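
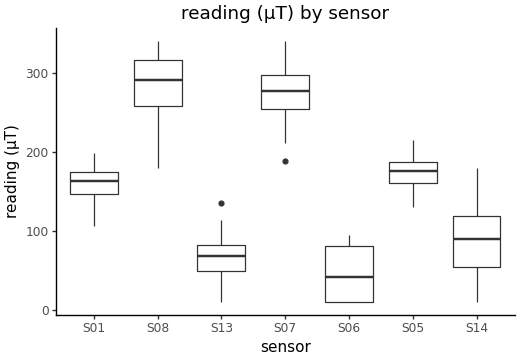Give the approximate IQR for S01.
Q3 ≈ 175, Q1 ≈ 150; IQR ≈ 25.

≈ 25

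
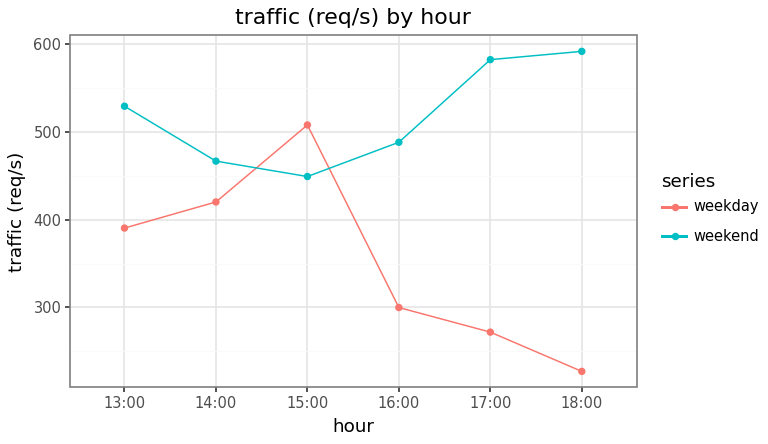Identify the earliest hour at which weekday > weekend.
15:00

14:00: weekday ≈ 400 vs weekend ≈ 450 (not yet); 15:00: weekday ≈ 500 vs weekend ≈ 450 (first crossover).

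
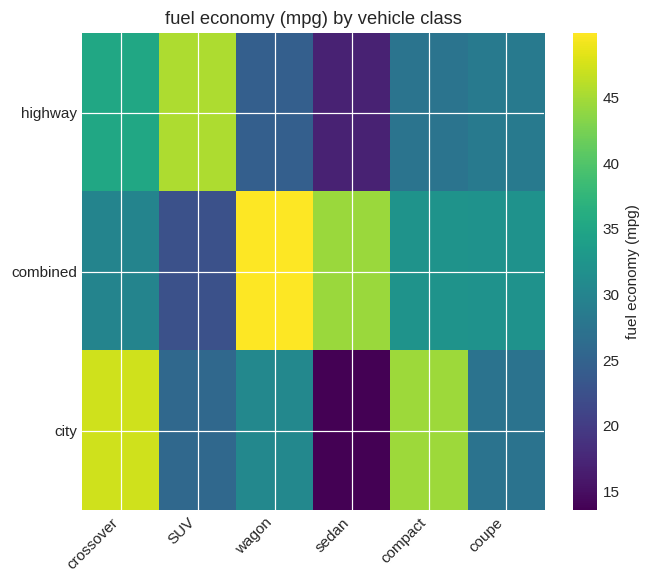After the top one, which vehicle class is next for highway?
crossover

Top 3 for highway: SUV ≈ 45, crossover ≈ 35, coupe ≈ 30.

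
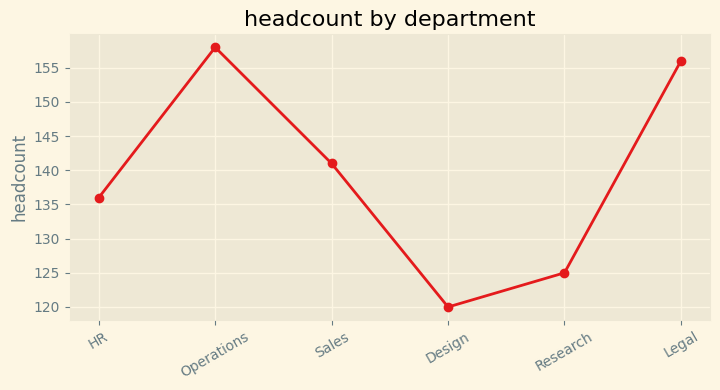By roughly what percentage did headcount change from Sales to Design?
≈ -14.3%

Sales ≈ 140, Design ≈ 120; (120 − 140) / 140 ≈ -14.3%.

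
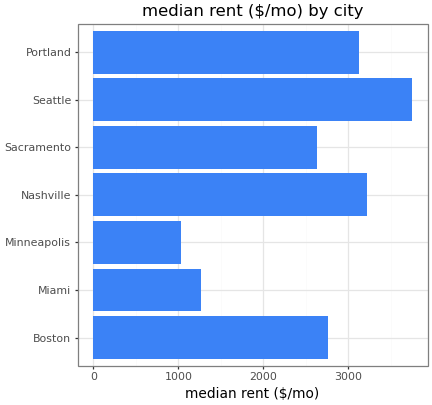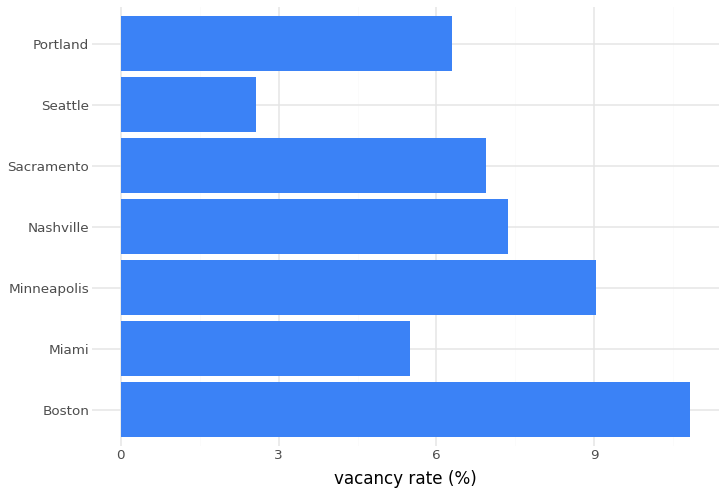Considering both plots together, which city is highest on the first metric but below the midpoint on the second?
Chart 2 median vacancy rate (%) ≈ 7; below-median cities: Miami, Seattle, Portland. Among those, Seattle has the highest median rent ($/mo) (≈ 3500).

Seattle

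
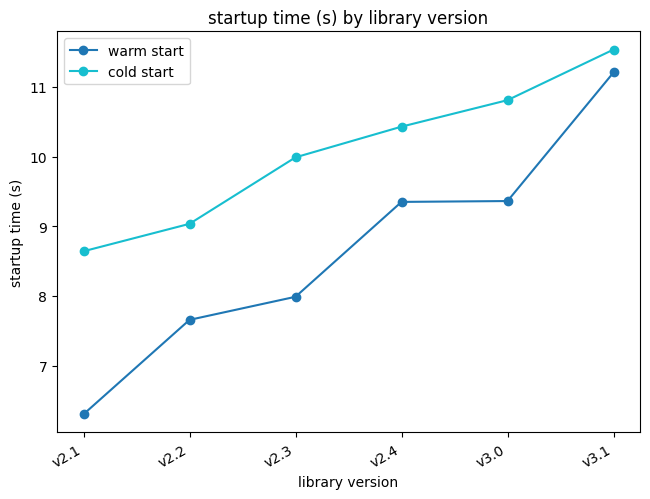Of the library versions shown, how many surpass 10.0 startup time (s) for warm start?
Above 10.0: v3.1.

1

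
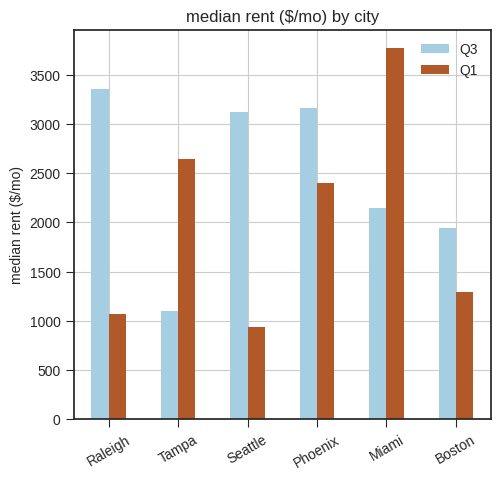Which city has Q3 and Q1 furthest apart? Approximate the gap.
Raleigh, ≈ 2500 $/mo

Raleigh: Q3 ≈ 3500, Q1 ≈ 1000 → gap ≈ 2500. Next-largest (Seattle) is only ≈ 2000.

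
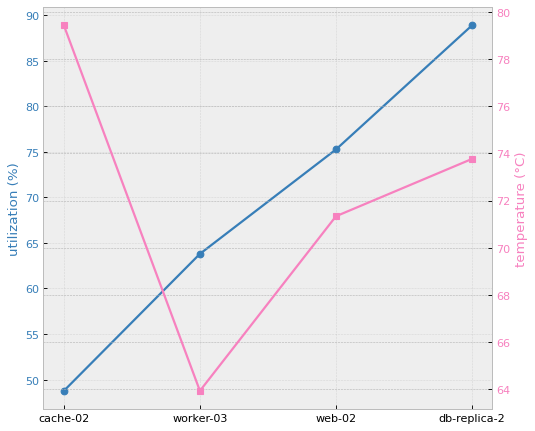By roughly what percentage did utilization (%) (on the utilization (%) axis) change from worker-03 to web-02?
worker-03 ≈ 65, web-02 ≈ 75; (75 − 65) / 65 ≈ +15.4%.

≈ +15.4%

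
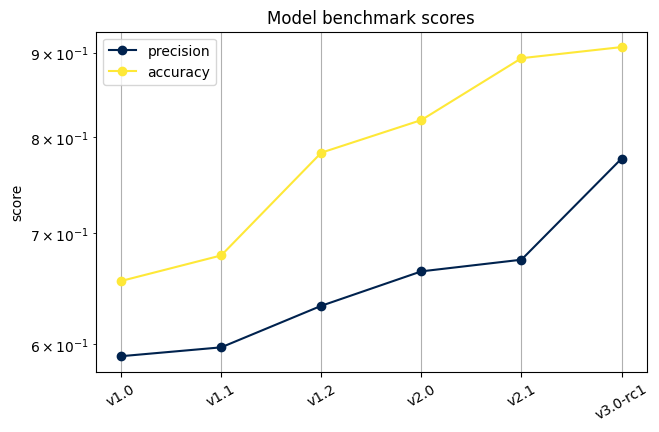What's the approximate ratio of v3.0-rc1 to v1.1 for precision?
≈ 1.33×

v3.0-rc1 ≈ 0.80, v1.1 ≈ 0.60; 0.80/0.60 ≈ 1.33.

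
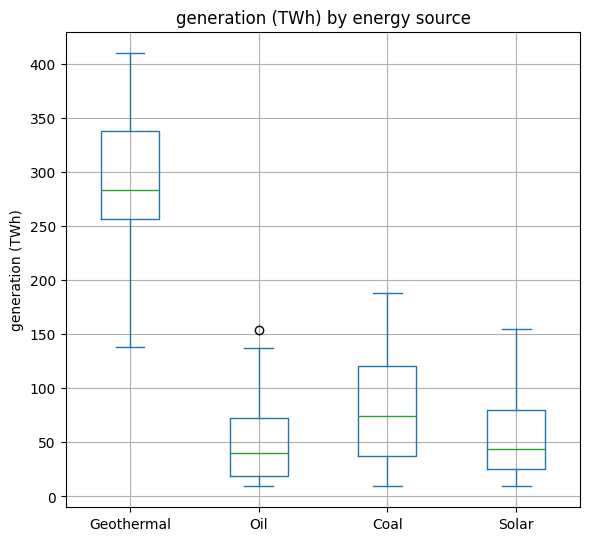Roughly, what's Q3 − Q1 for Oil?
≈ 60

Q3 ≈ 80, Q1 ≈ 20; IQR ≈ 60.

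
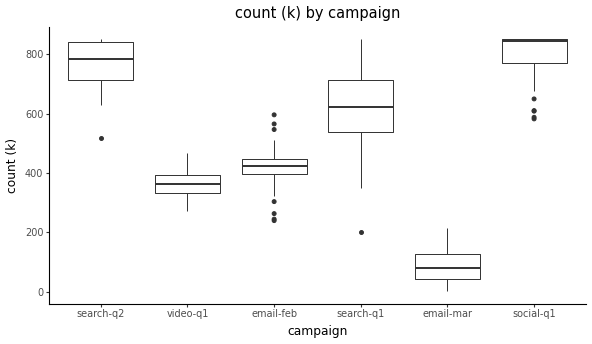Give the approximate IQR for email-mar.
Q3 ≈ 100, Q1 ≈ 0; IQR ≈ 100.

≈ 100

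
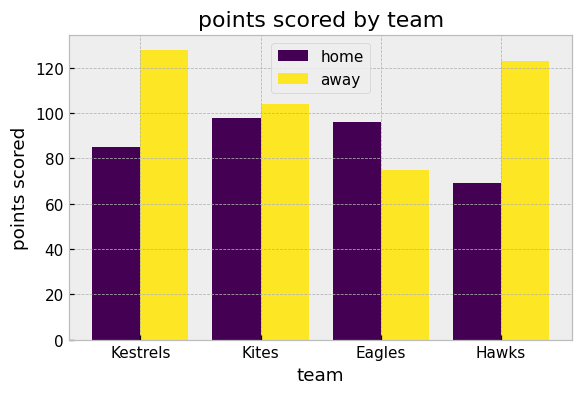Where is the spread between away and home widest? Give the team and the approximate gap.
Hawks, ≈ 60

Hawks: away ≈ 120, home ≈ 60 → gap ≈ 60. Next-largest (Kestrels) is only ≈ 40.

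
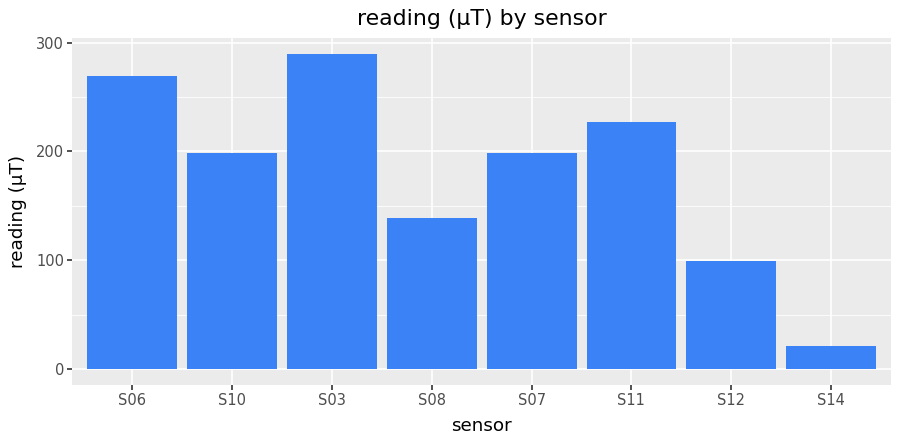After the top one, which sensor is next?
S06

Top 3: S03 ≈ 300, S06 ≈ 275, S11 ≈ 225.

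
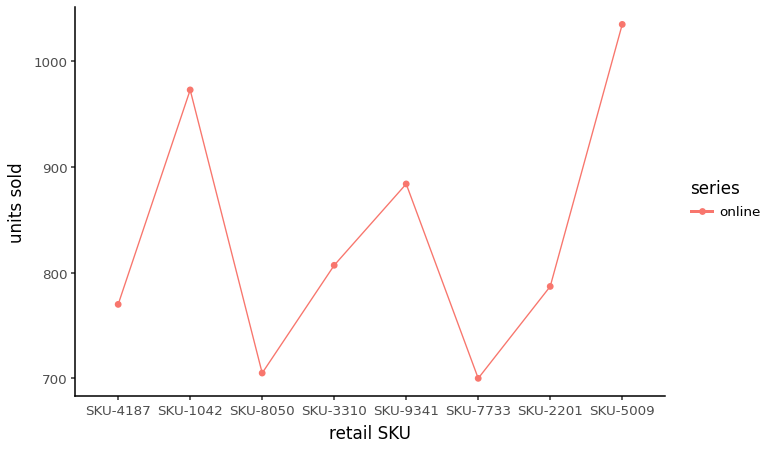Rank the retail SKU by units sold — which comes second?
SKU-1042

Top 3: SKU-5009 ≈ 1050, SKU-1042 ≈ 950, SKU-9341 ≈ 900.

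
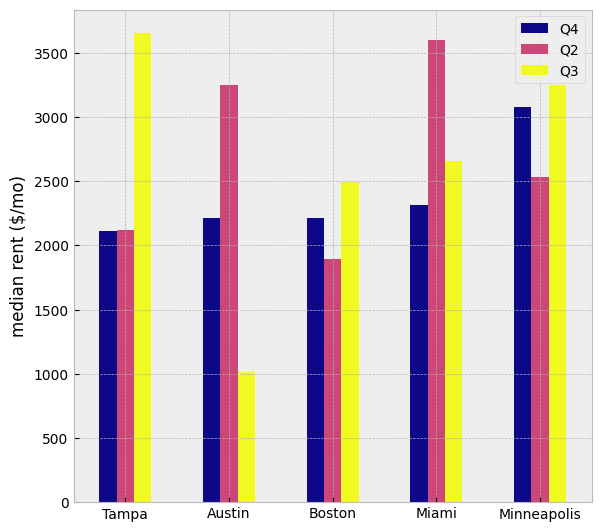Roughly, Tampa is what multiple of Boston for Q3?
Tampa ≈ 3500, Boston ≈ 2500; 3500/2500 ≈ 1.4.

≈ 1.4×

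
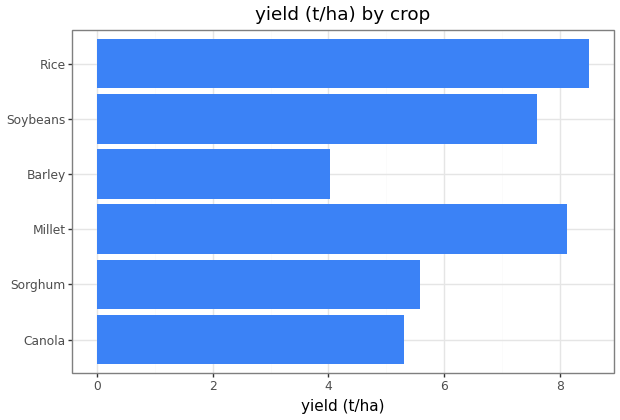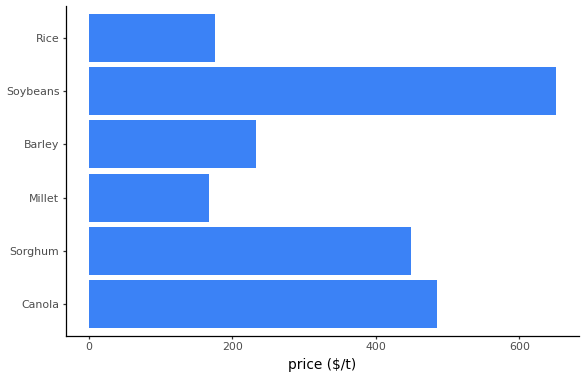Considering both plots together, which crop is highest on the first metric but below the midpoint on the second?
Chart 2 median price ($/t) ≈ 300; below-median crops: Millet, Barley, Rice. Among those, Rice has the highest yield (t/ha) (≈ 9).

Rice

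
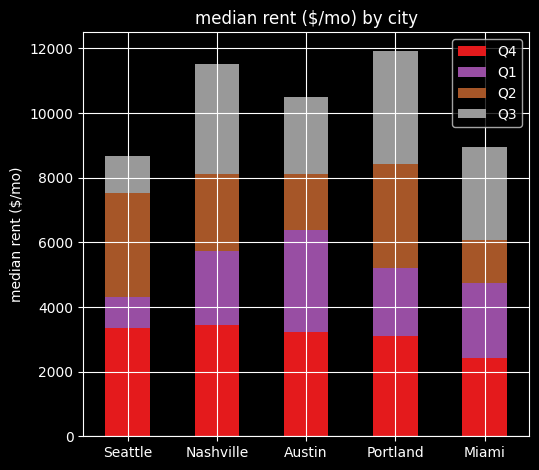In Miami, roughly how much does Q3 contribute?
Q3 top ≈ 9000, bottom ≈ 6000; segment ≈ 3000.

≈ 3000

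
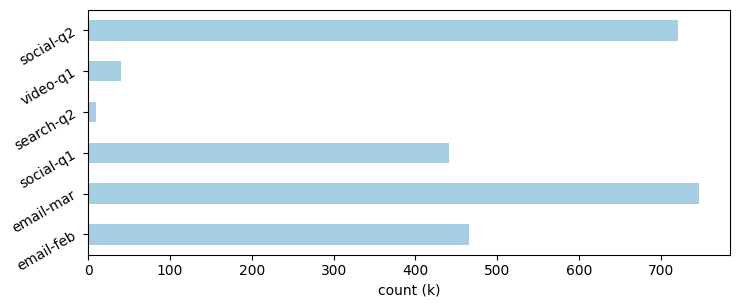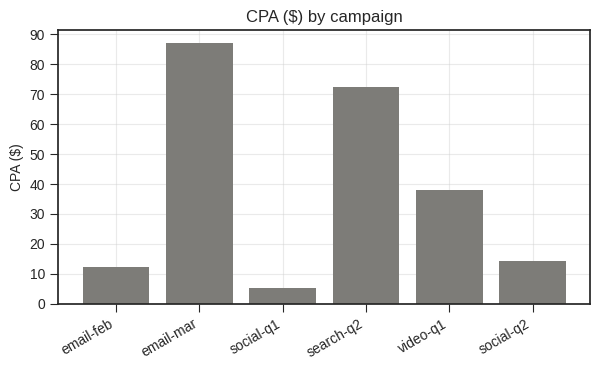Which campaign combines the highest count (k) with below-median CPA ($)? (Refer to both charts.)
social-q2

Chart 2 median CPA ($) ≈ 30; below-median campaigns: email-feb, social-q1, social-q2. Among those, social-q2 has the highest count (k) (≈ 700).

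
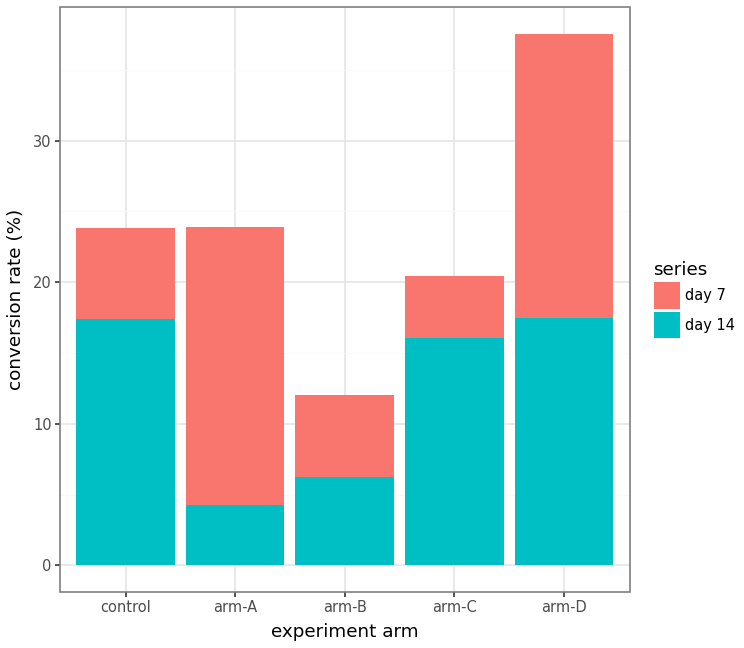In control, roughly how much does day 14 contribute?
≈ 15

day 14 top ≈ 15, bottom ≈ 0; segment ≈ 15.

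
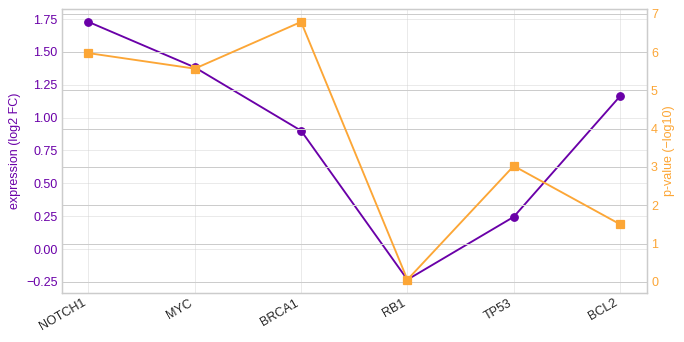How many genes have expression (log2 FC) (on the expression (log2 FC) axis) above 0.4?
4

Above 0.4: NOTCH1, MYC, BRCA1, BCL2.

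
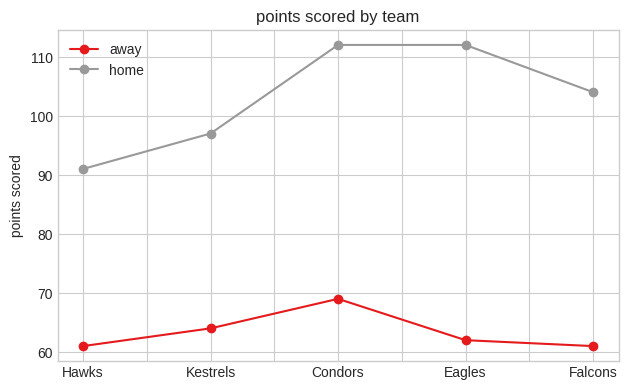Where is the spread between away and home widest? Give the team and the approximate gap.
Eagles, ≈ 50

Eagles: away ≈ 60, home ≈ 110 → gap ≈ 50. Next-largest (Falcons) is only ≈ 45.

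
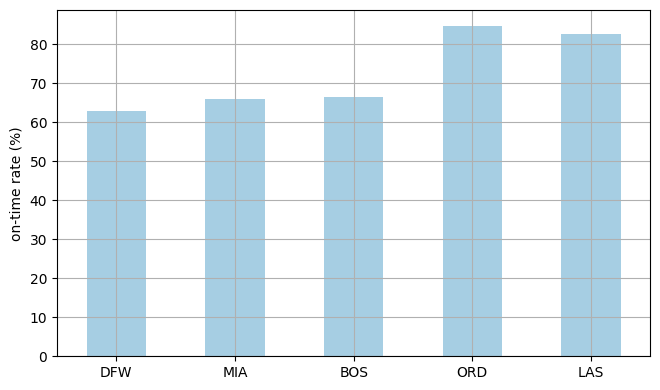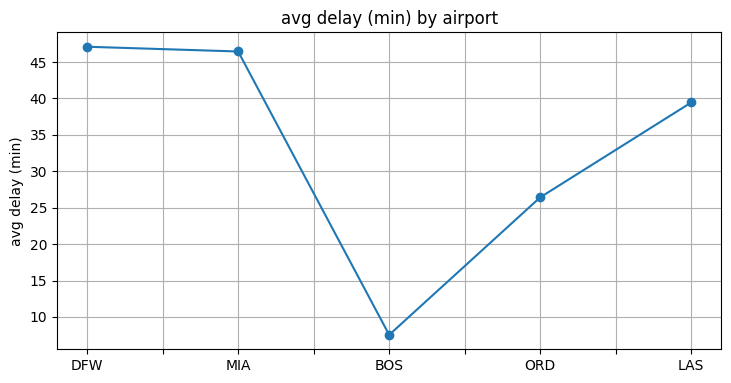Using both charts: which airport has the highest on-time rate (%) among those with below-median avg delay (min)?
ORD

Chart 2 median avg delay (min) ≈ 40; below-median airports: BOS, ORD. Among those, ORD has the highest on-time rate (%) (≈ 80).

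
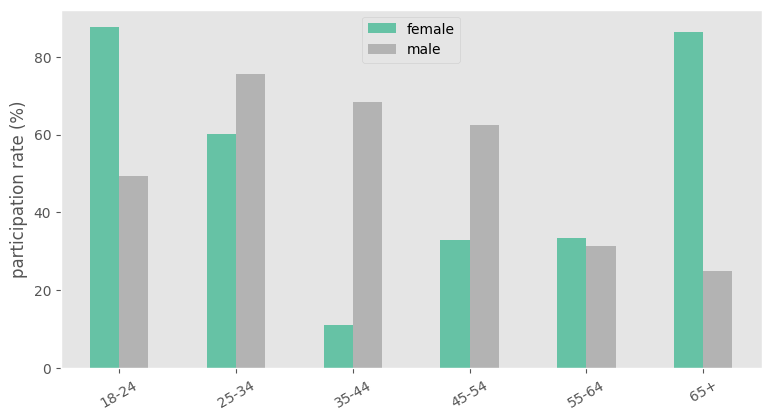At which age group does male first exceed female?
18-24: male ≈ 50 vs female ≈ 90 (not yet); 25-34: male ≈ 80 vs female ≈ 60 (first crossover).

25-34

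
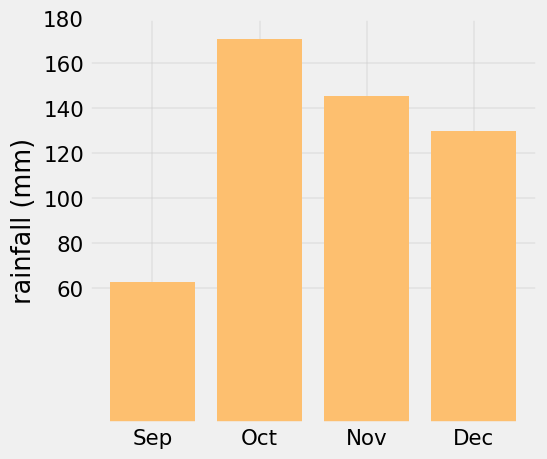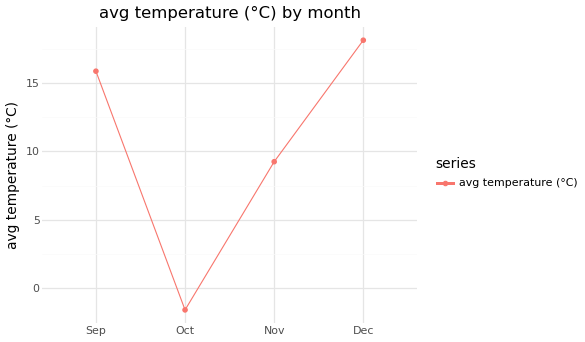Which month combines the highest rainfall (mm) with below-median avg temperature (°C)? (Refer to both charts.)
Chart 2 median avg temperature (°C) ≈ 12; below-median months: Oct, Nov. Among those, Oct has the highest rainfall (mm) (≈ 180).

Oct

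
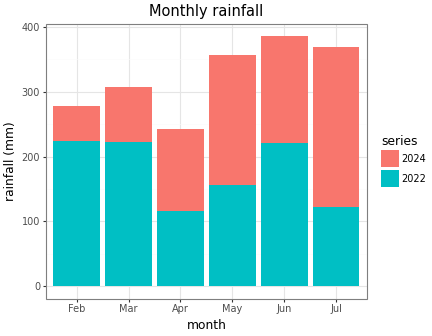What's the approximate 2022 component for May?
≈ 150

2022 top ≈ 150, bottom ≈ 0; segment ≈ 150.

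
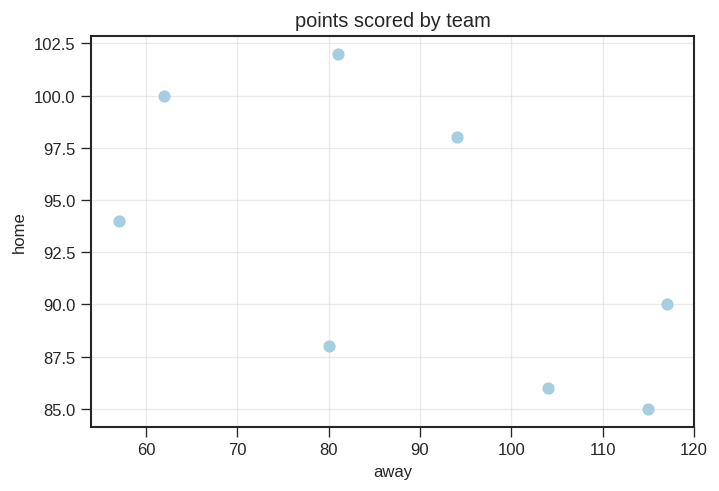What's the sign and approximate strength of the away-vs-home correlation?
Points are negatively correlated; moderate (|r| ≈ 0.6).

negative, moderate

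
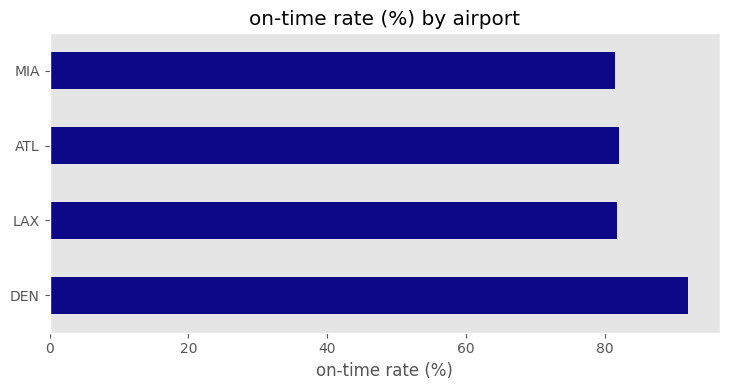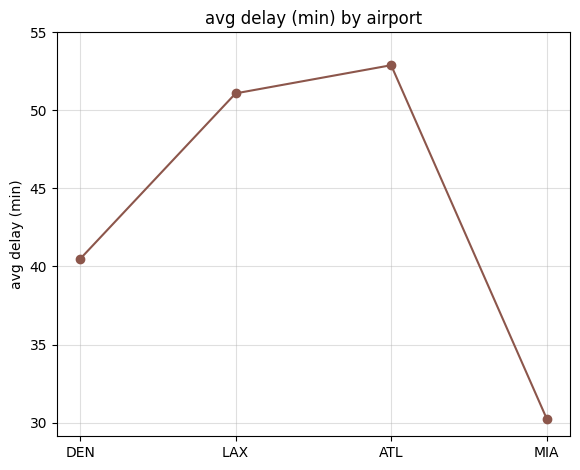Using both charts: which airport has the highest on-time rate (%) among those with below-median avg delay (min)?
DEN

Chart 2 median avg delay (min) ≈ 45; below-median airports: DEN, MIA. Among those, DEN has the highest on-time rate (%) (≈ 90).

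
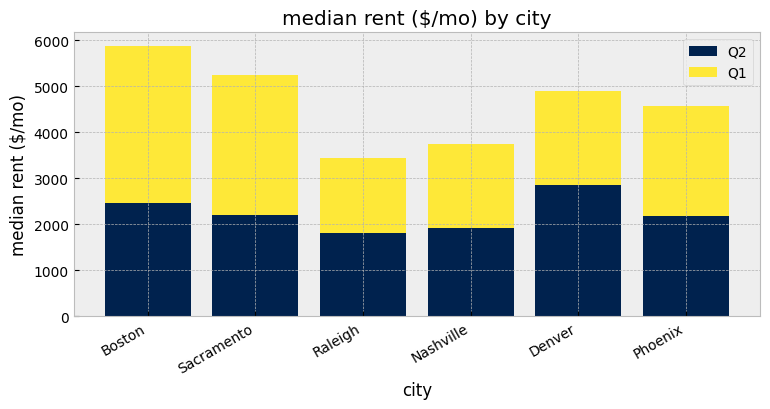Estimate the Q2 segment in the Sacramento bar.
≈ 2000

Q2 top ≈ 2000, bottom ≈ 0; segment ≈ 2000.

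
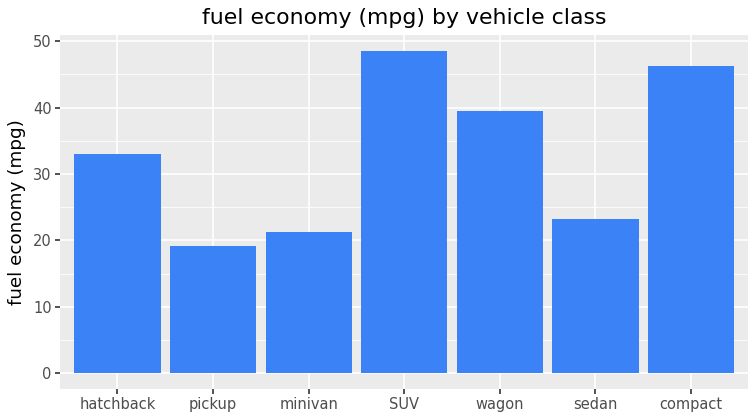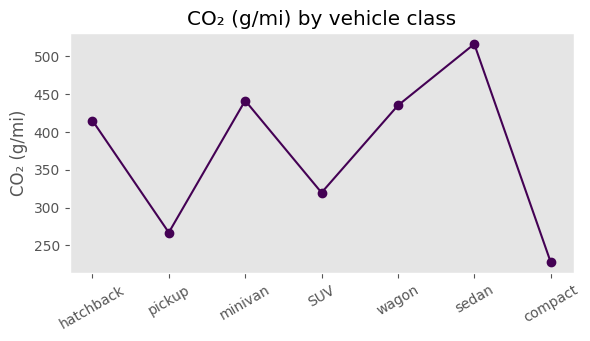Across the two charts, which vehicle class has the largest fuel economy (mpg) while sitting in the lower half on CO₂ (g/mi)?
SUV

Chart 2 median CO₂ (g/mi) ≈ 400; below-median vehicle classes: pickup, SUV, compact. Among those, SUV has the highest fuel economy (mpg) (≈ 50).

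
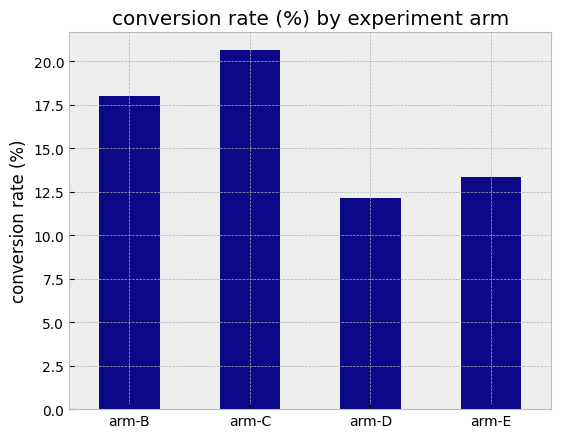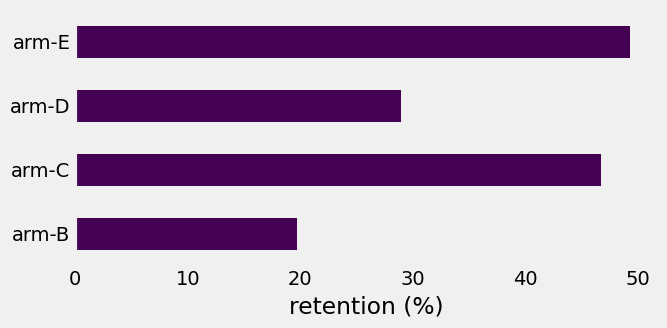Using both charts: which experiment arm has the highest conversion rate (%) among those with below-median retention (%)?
arm-B

Chart 2 median retention (%) ≈ 40; below-median experiment arms: arm-B, arm-D. Among those, arm-B has the highest conversion rate (%) (≈ 18).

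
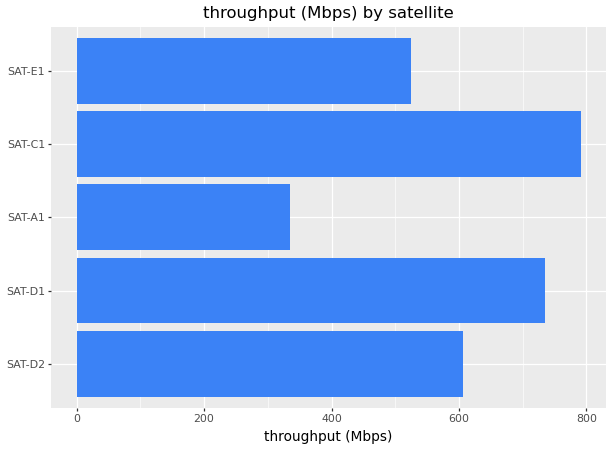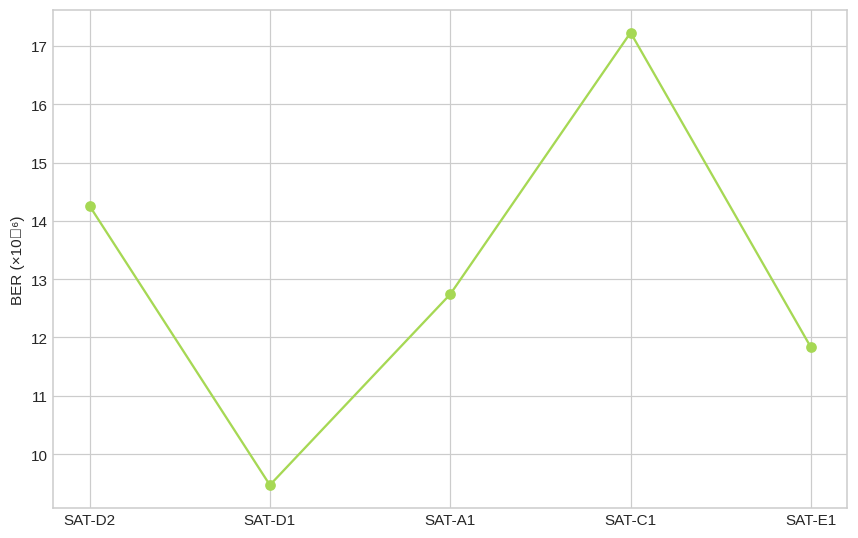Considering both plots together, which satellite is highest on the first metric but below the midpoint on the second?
SAT-D1

Chart 2 median BER (×10⁻⁶) ≈ 12; below-median satellites: SAT-D1, SAT-E1. Among those, SAT-D1 has the highest throughput (Mbps) (≈ 700).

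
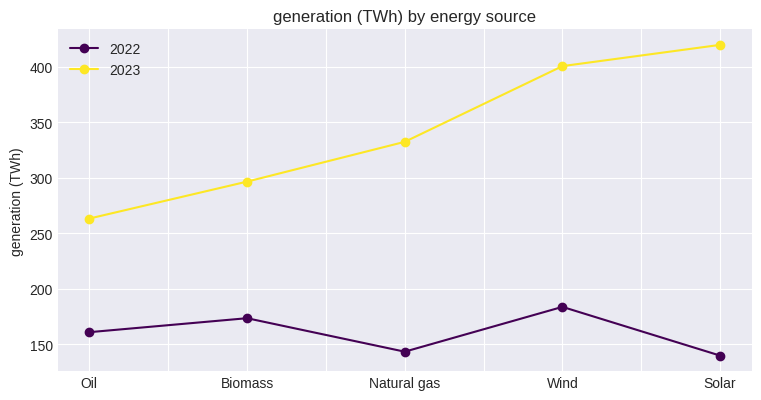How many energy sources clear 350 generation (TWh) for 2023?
Above 350: Wind, Solar.

2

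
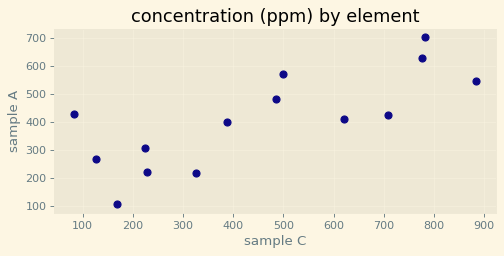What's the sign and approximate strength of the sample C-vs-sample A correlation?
Points are positively correlated; strong (|r| ≈ 0.8).

positive, strong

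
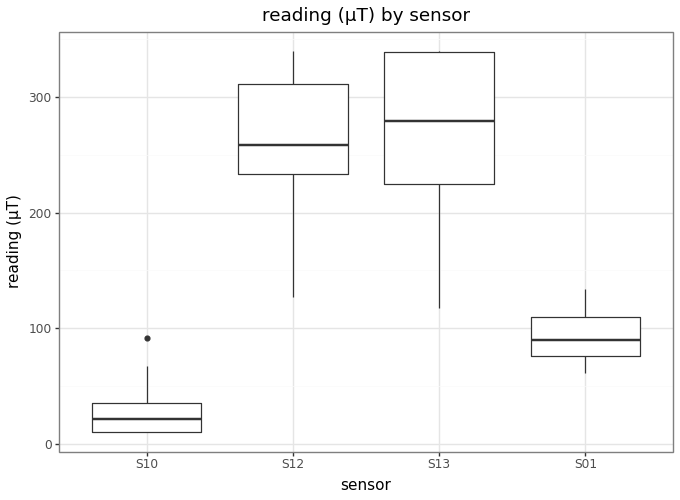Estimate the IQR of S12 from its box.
≈ 75

Q3 ≈ 300, Q1 ≈ 225; IQR ≈ 75.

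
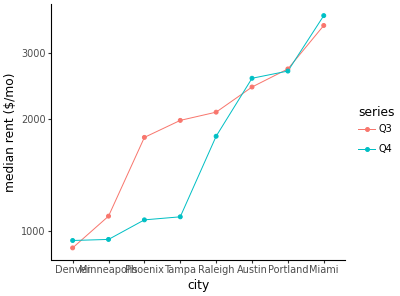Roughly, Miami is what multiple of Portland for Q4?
Miami ≈ 4000, Portland ≈ 2500; 4000/2500 ≈ 1.6.

≈ 1.6×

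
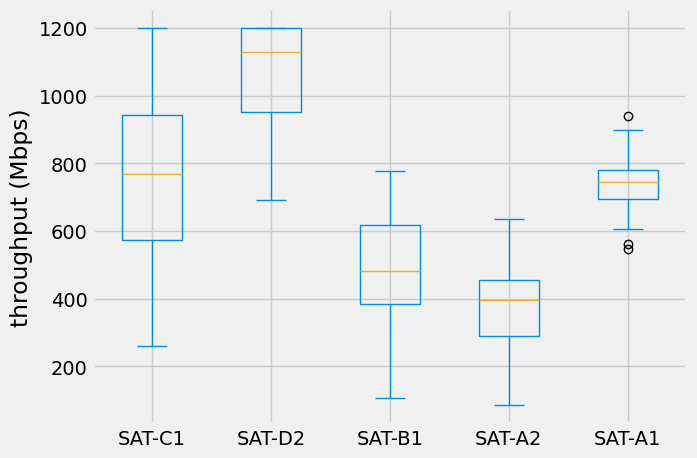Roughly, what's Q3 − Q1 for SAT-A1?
≈ 100

Q3 ≈ 800, Q1 ≈ 700; IQR ≈ 100.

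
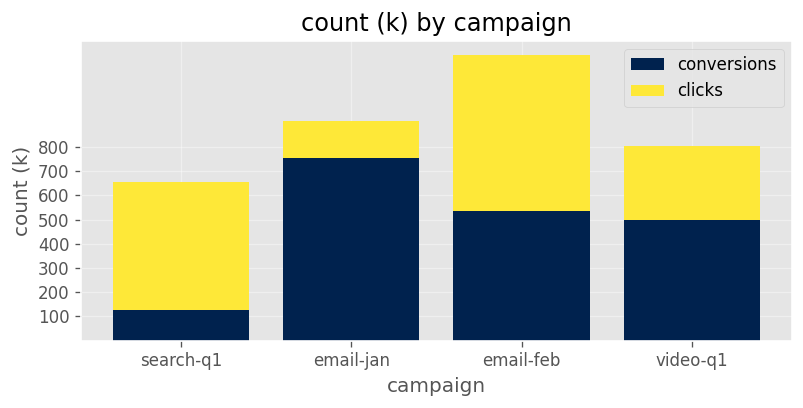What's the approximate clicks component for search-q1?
clicks top ≈ 700, bottom ≈ 100; segment ≈ 600.

≈ 600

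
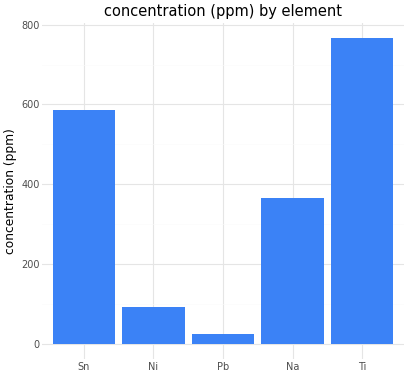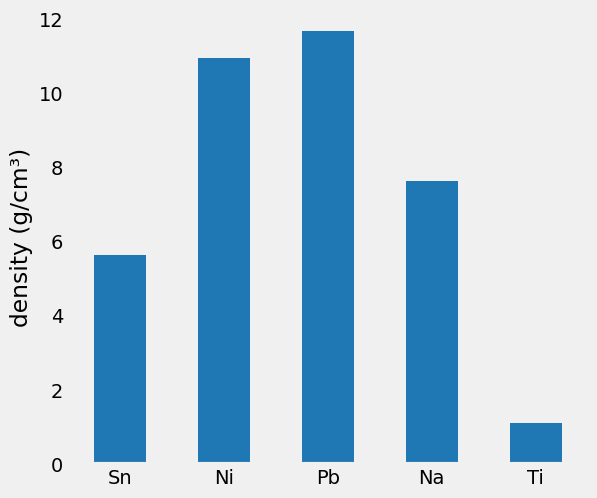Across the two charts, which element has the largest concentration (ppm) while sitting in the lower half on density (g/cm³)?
Ti

Chart 2 median density (g/cm³) ≈ 8; below-median elements: Sn, Ti. Among those, Ti has the highest concentration (ppm) (≈ 800).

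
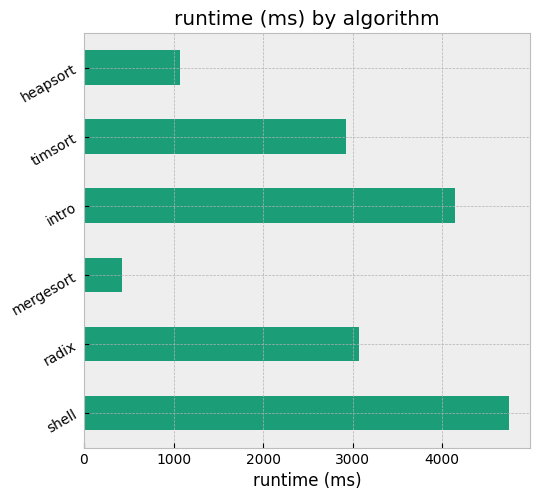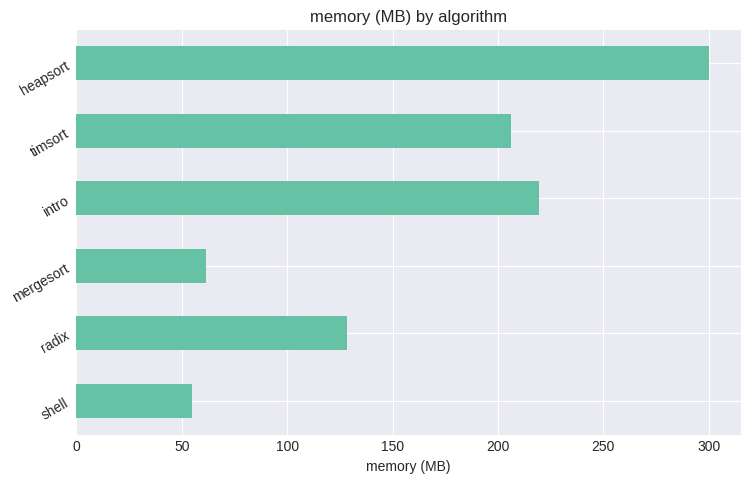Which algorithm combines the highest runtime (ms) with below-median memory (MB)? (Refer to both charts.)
shell

Chart 2 median memory (MB) ≈ 150; below-median algorithms: shell, radix, mergesort. Among those, shell has the highest runtime (ms) (≈ 4500).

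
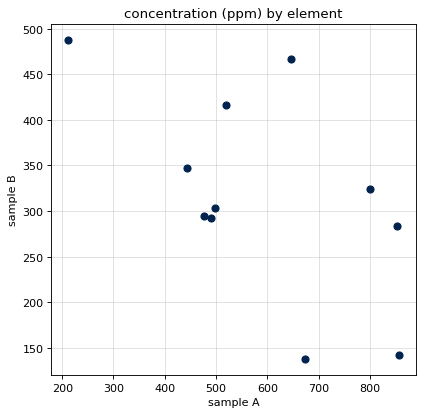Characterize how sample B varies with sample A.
negative, moderate

Points are negatively correlated; moderate (|r| ≈ 0.6).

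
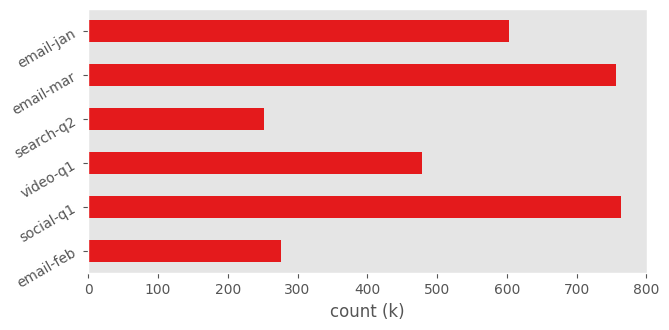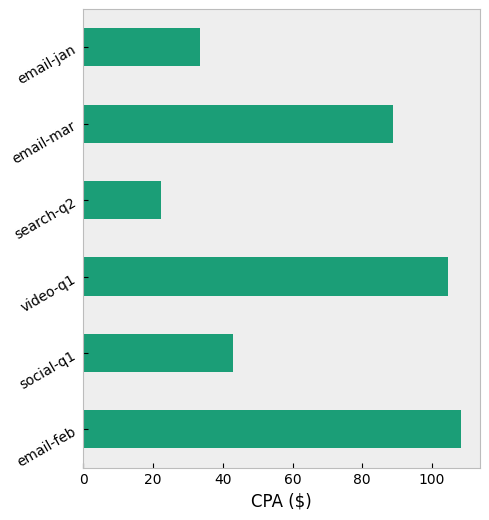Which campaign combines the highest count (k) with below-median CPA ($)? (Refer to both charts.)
Chart 2 median CPA ($) ≈ 70; below-median campaigns: social-q1, search-q2, email-jan. Among those, social-q1 has the highest count (k) (≈ 800).

social-q1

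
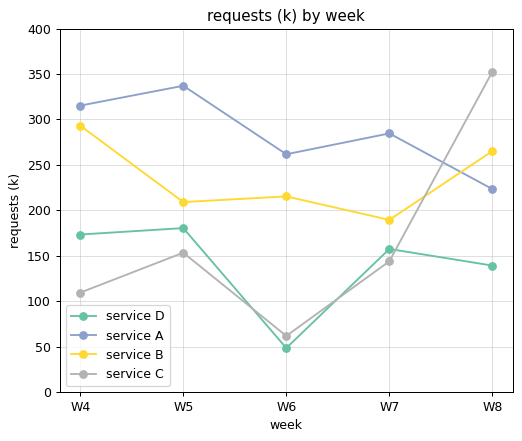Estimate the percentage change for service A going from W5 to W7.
W5 ≈ 350, W7 ≈ 300; (300 − 350) / 350 ≈ -14.3%.

≈ -14.3%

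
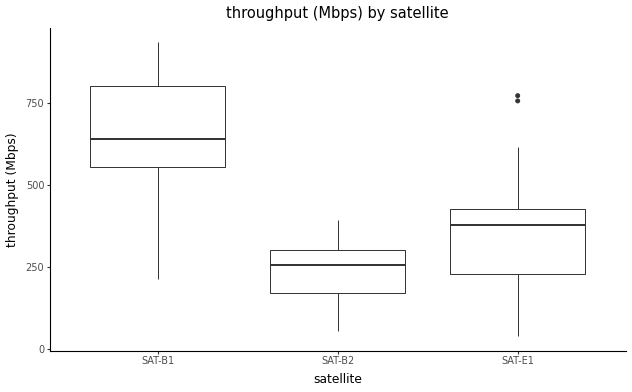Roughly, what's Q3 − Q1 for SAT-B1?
≈ 250

Q3 ≈ 800, Q1 ≈ 550; IQR ≈ 250.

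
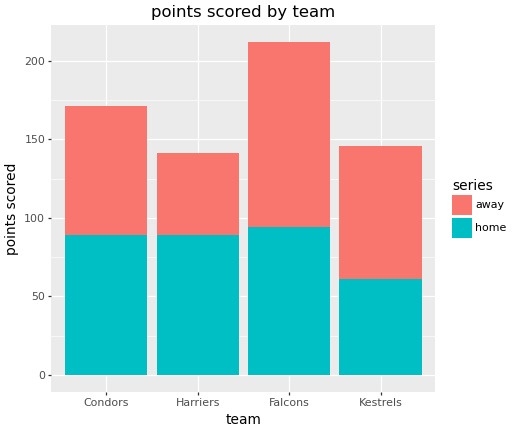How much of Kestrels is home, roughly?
≈ 60

home top ≈ 60, bottom ≈ 0; segment ≈ 60.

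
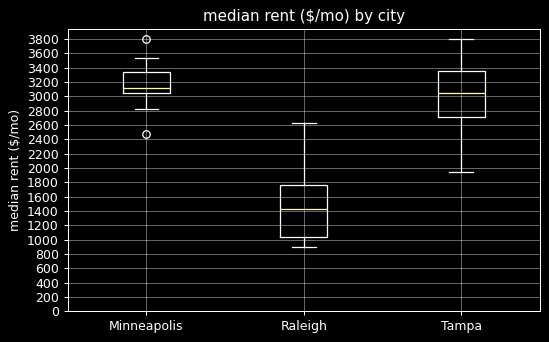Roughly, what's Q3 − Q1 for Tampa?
≈ 600

Q3 ≈ 3400, Q1 ≈ 2800; IQR ≈ 600.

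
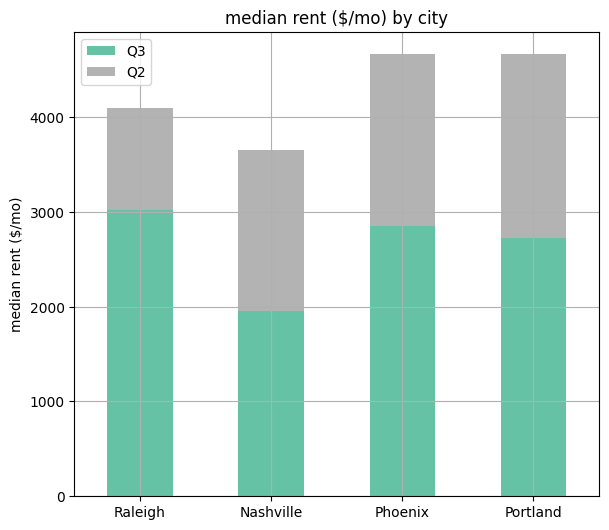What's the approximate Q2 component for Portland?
≈ 2000

Q2 top ≈ 4500, bottom ≈ 2500; segment ≈ 2000.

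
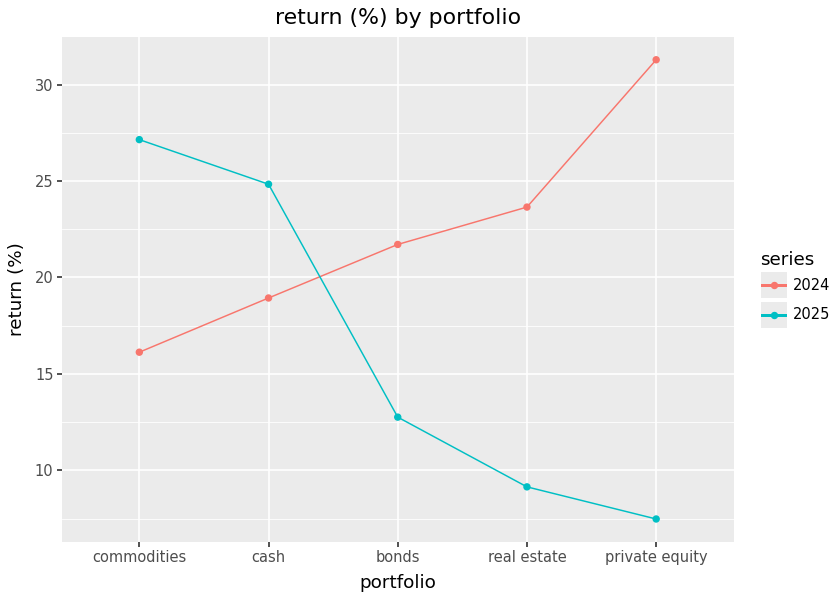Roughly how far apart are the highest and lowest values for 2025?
≈ 20

Max commodities ≈ 28, min private equity ≈ 8; range ≈ 20.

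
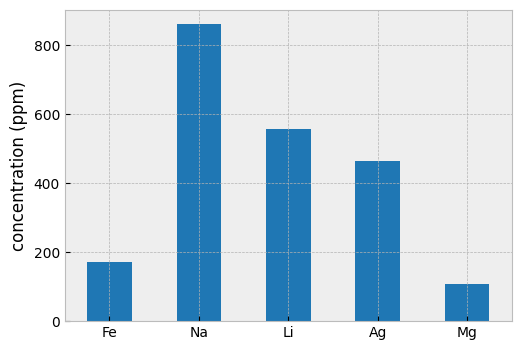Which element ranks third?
Ag

Top 4: Na ≈ 900, Li ≈ 600, Ag ≈ 500, Fe ≈ 200.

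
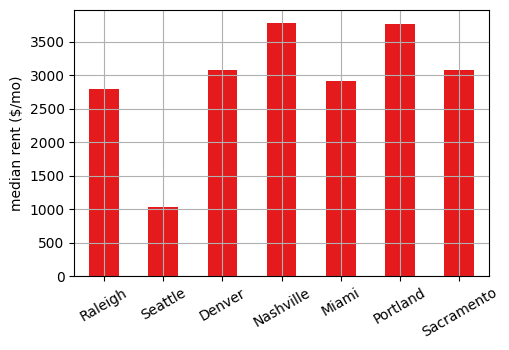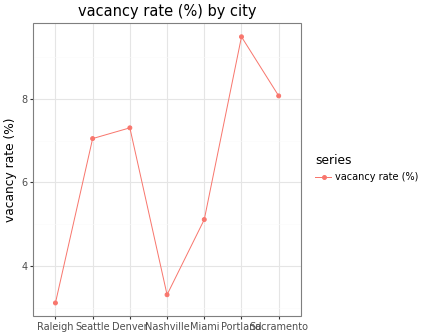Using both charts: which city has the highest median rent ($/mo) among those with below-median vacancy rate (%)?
Chart 2 median vacancy rate (%) ≈ 7; below-median cities: Raleigh, Nashville, Miami. Among those, Nashville has the highest median rent ($/mo) (≈ 4000).

Nashville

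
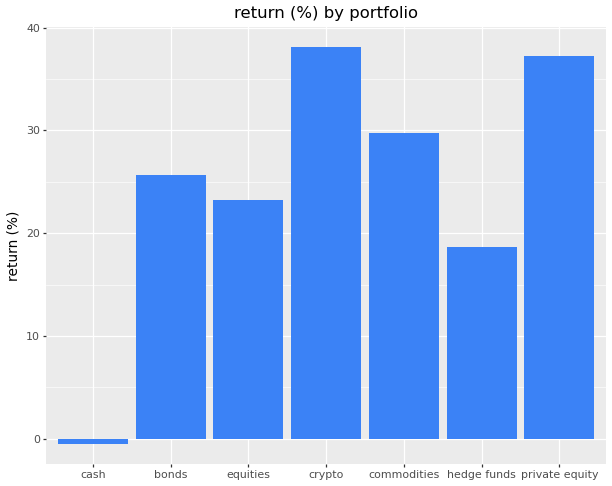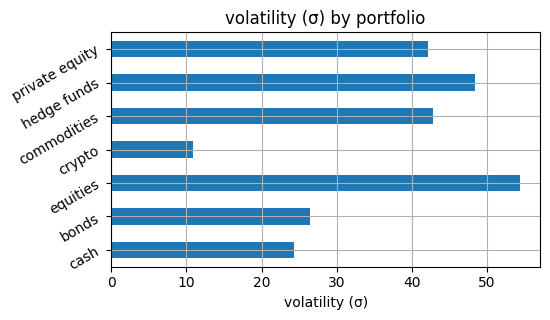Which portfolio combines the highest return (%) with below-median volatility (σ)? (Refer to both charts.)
Chart 2 median volatility (σ) ≈ 40; below-median portfolios: cash, bonds, crypto. Among those, crypto has the highest return (%) (≈ 40).

crypto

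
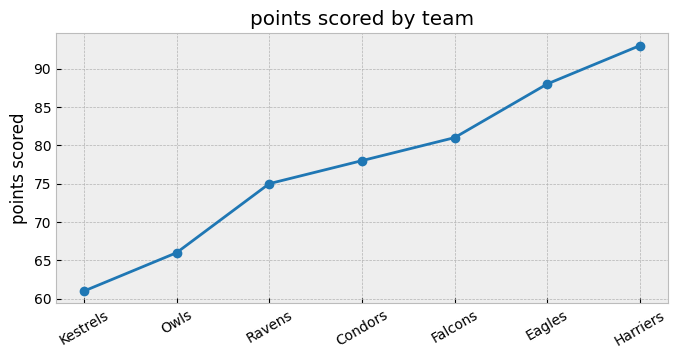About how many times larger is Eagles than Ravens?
≈ 1.2×

Eagles ≈ 90, Ravens ≈ 75; 90/75 ≈ 1.2.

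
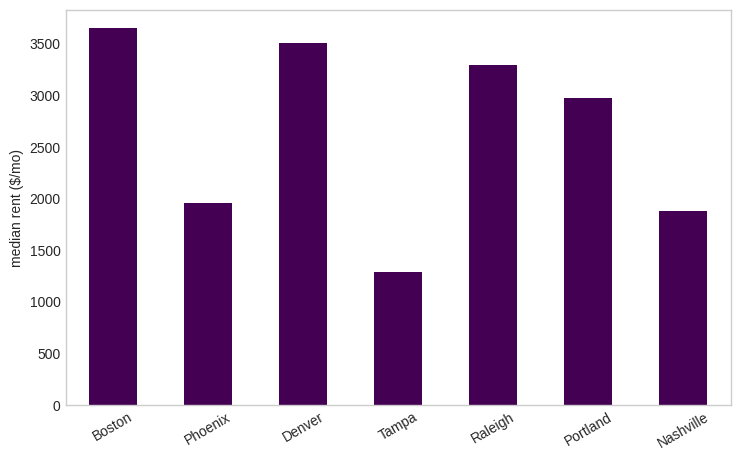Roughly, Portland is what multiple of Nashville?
Portland ≈ 3000, Nashville ≈ 2000; 3000/2000 ≈ 1.5.

≈ 1.5×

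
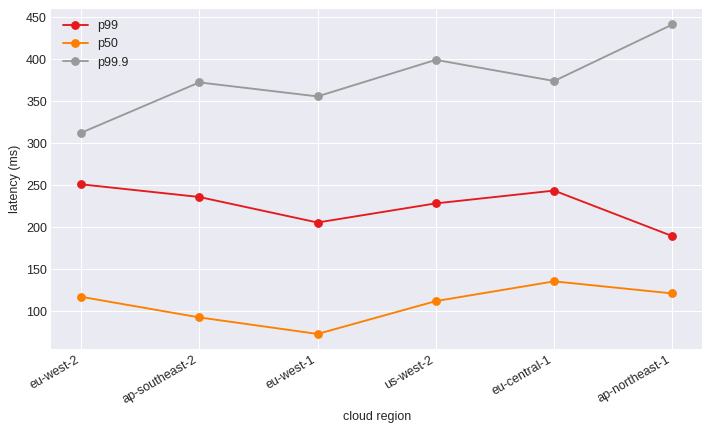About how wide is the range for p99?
Max eu-west-2 ≈ 250, min ap-northeast-1 ≈ 200; range ≈ 50.

≈ 50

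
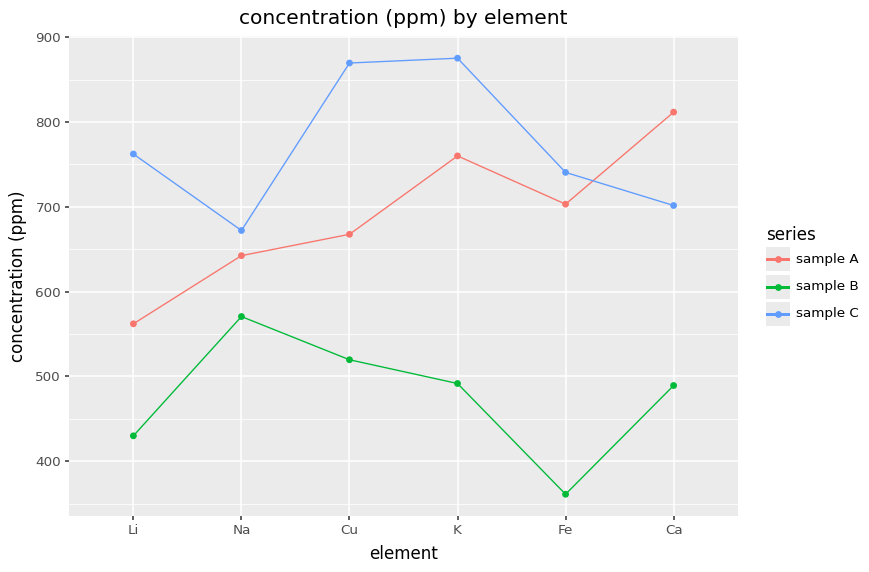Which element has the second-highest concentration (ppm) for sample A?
K

Top 3 for sample A: Ca ≈ 800, K ≈ 750, Fe ≈ 700.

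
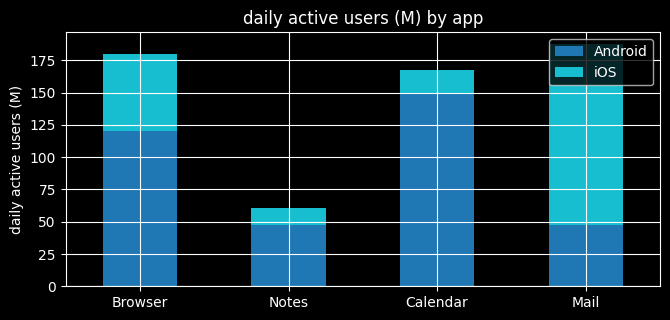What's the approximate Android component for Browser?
Android top ≈ 120, bottom ≈ 0; segment ≈ 120.

≈ 120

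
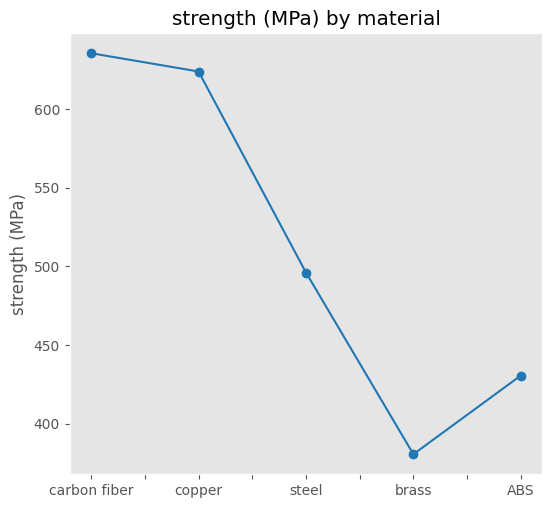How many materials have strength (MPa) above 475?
3

Above 475: carbon fiber, copper, steel.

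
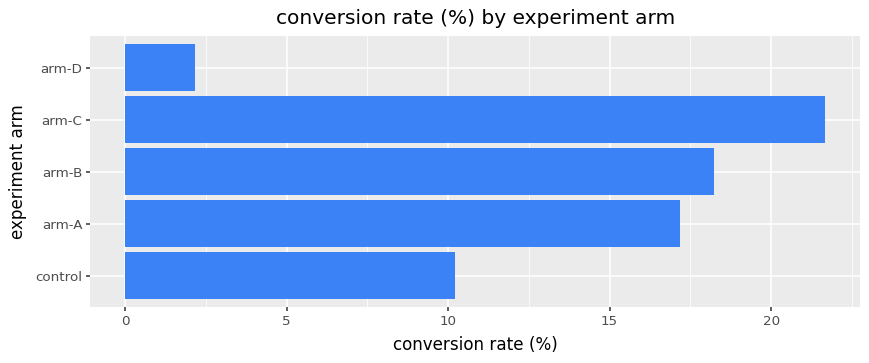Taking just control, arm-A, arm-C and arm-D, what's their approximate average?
(10 + 18 + 22 + 2) / 4 ≈ 13.

≈ 13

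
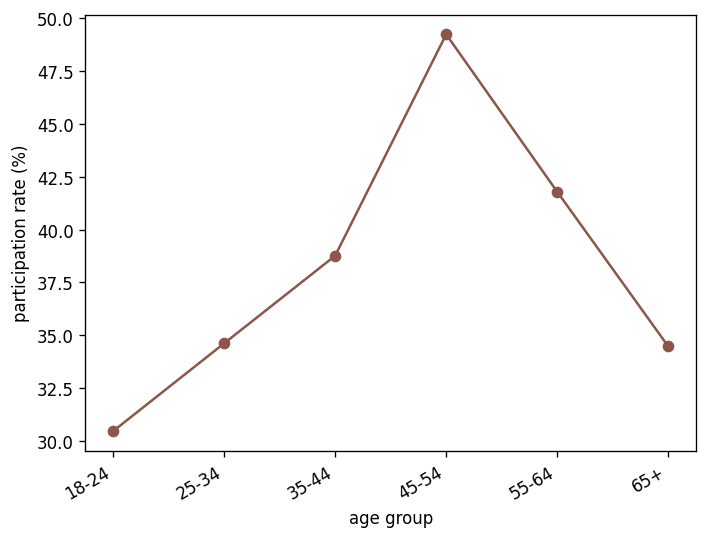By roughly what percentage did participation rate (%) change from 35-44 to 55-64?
≈ +10.5%

35-44 ≈ 38, 55-64 ≈ 42; (42 − 38) / 38 ≈ +10.5%.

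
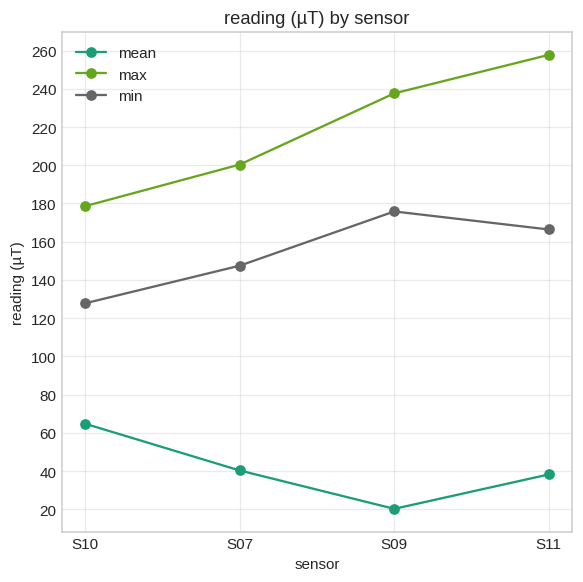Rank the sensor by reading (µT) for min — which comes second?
S11

Top 3 for min: S09 ≈ 180, S11 ≈ 160, S07 ≈ 140.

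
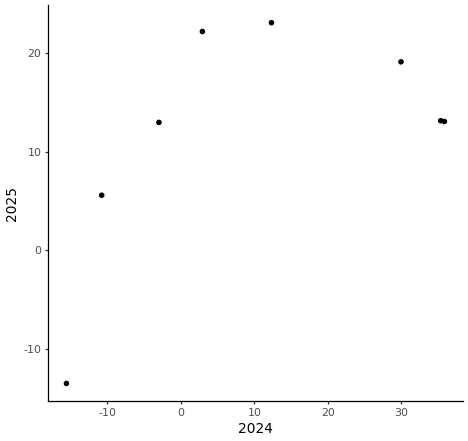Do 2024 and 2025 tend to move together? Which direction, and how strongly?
positive, moderate

Points are positively correlated; moderate (|r| ≈ 0.5).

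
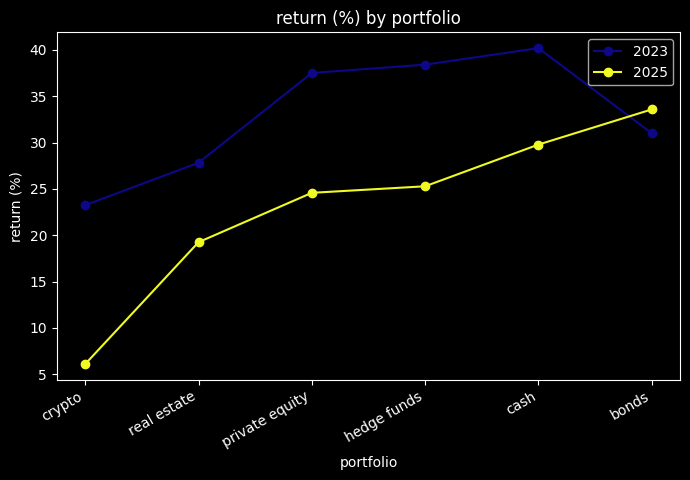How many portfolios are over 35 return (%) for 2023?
Above 35: private equity, hedge funds, cash.

3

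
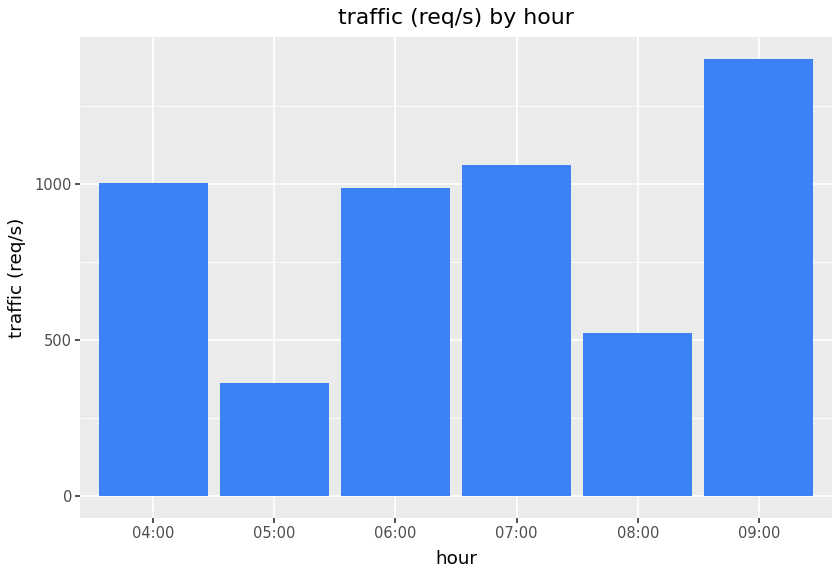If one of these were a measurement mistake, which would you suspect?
05:00

05:00 ≈ 400; the rest sit between ≈ 600 and ≈ 1400.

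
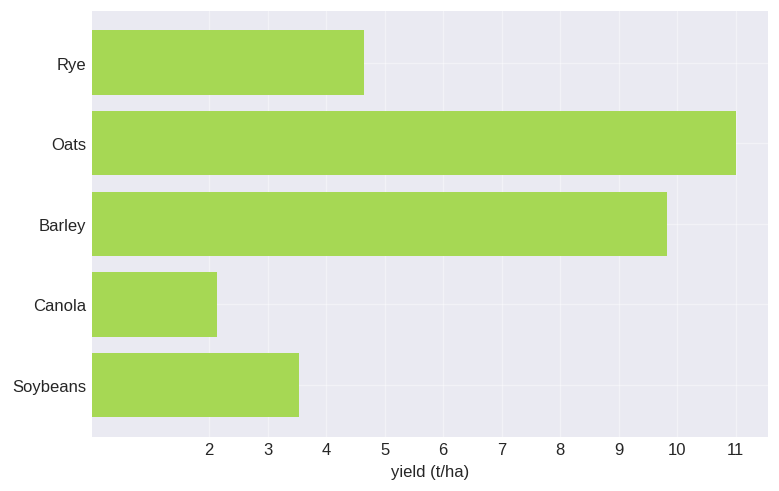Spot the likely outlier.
Oats ≈ 11; the rest sit between ≈ 2 and ≈ 10.

Oats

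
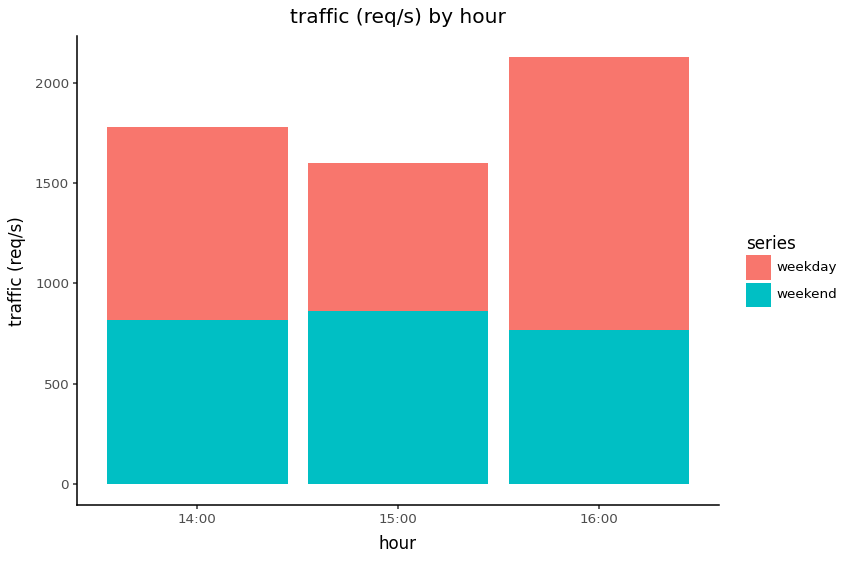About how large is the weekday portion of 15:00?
weekday top ≈ 1600, bottom ≈ 800; segment ≈ 800.

≈ 800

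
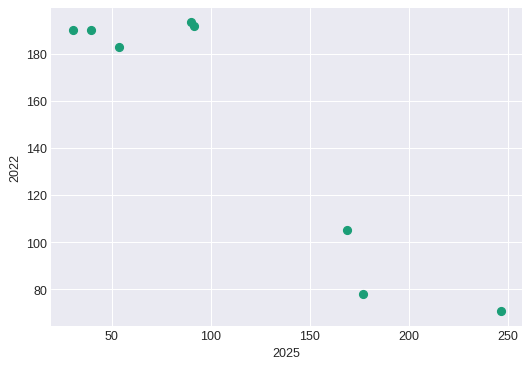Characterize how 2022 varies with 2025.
negative, strong

Points are negatively correlated; strong (|r| ≈ 0.9).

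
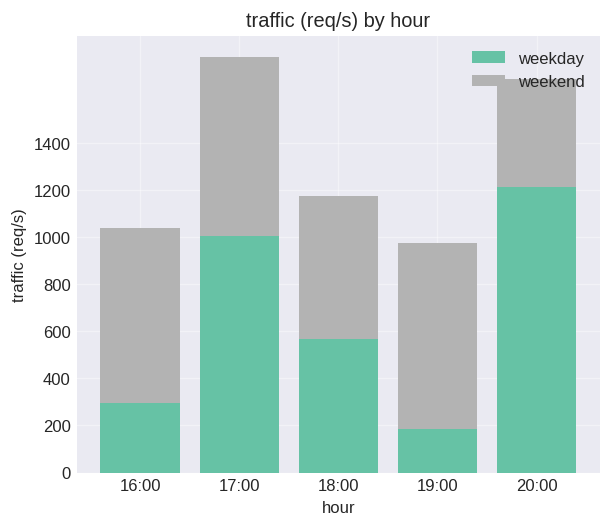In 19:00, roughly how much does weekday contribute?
weekday top ≈ 200, bottom ≈ 0; segment ≈ 200.

≈ 200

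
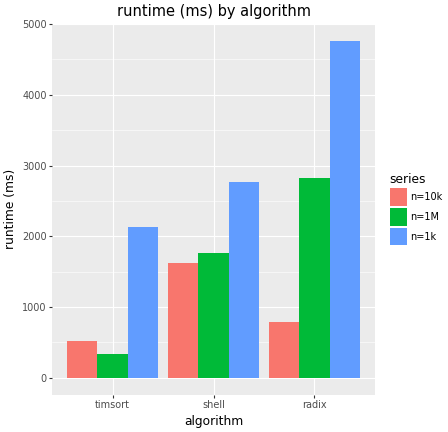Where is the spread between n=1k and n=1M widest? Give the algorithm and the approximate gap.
radix: n=1k ≈ 5000, n=1M ≈ 3000 → gap ≈ 2000. Next-largest (timsort) is only ≈ 1500.

radix, ≈ 2000 ms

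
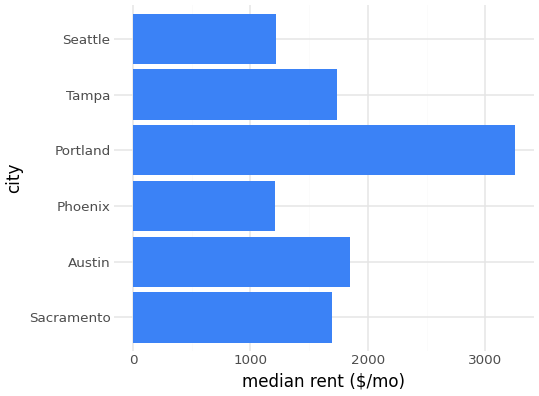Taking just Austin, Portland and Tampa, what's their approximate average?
(2000 + 3000 + 1500) / 3 ≈ 2167.

≈ 2167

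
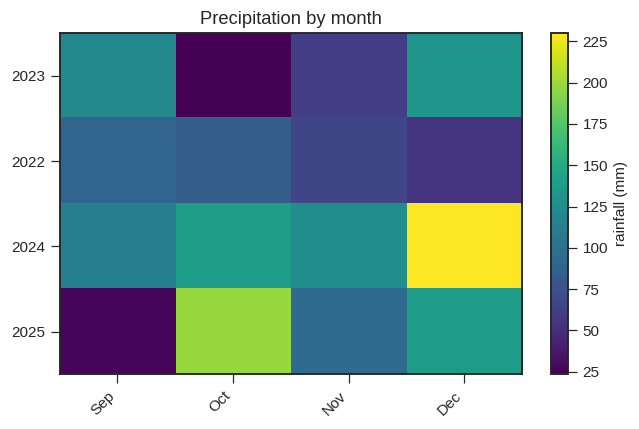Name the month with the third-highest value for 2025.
Nov

Top 4 for 2025: Oct ≈ 200, Dec ≈ 140, Nov ≈ 100, Sep ≈ 20.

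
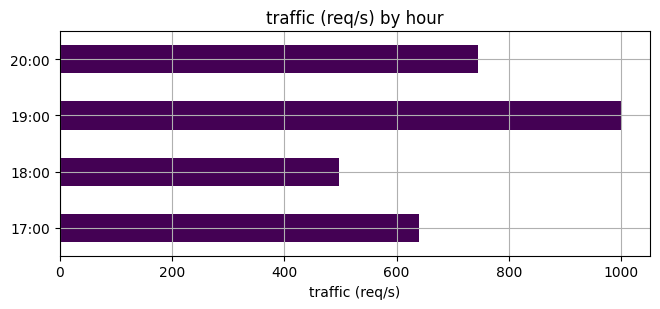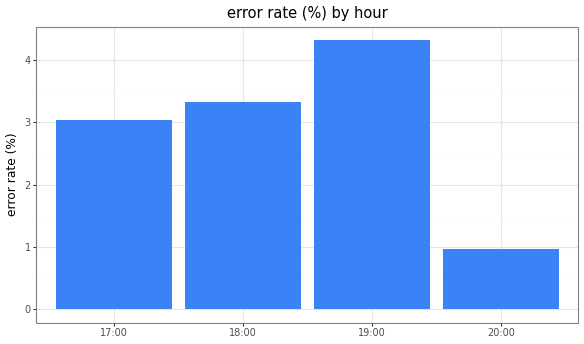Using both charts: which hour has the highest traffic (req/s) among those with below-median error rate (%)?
Chart 2 median error rate (%) ≈ 3; below-median hours: 17:00, 20:00. Among those, 20:00 has the highest traffic (req/s) (≈ 700).

20:00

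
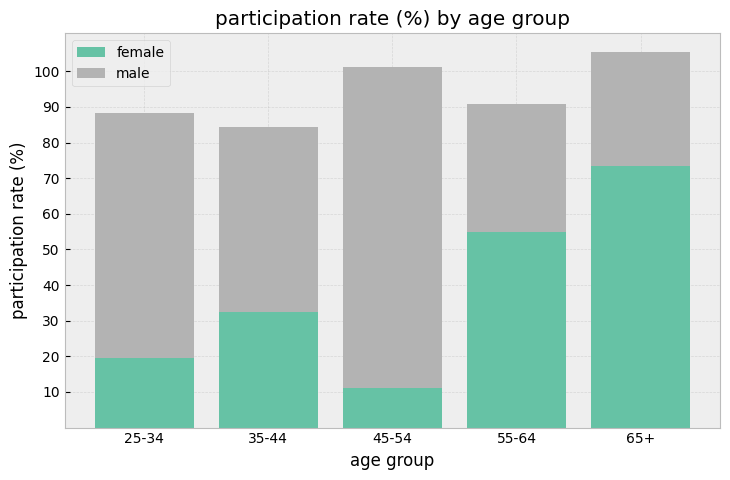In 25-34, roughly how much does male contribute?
≈ 70

male top ≈ 90, bottom ≈ 20; segment ≈ 70.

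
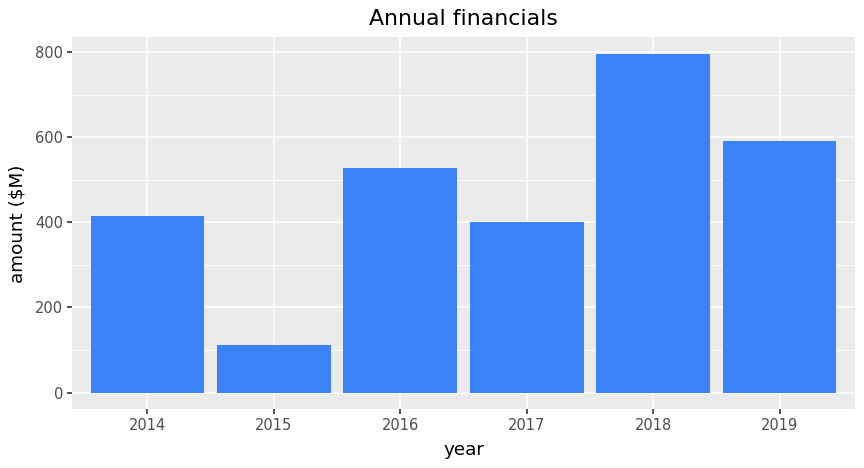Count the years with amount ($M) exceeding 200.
5

Above 200: 2014, 2016, 2017, 2018, 2019.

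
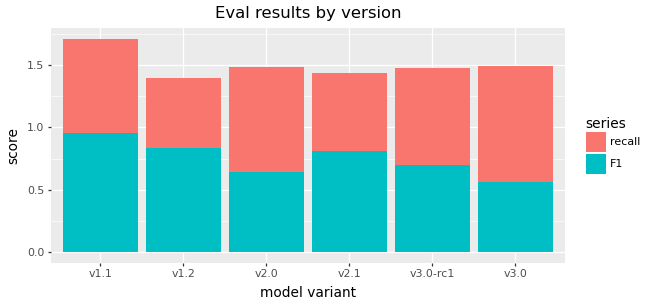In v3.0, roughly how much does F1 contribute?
F1 top ≈ 0.6, bottom ≈ 0.0; segment ≈ 0.6.

≈ 0.6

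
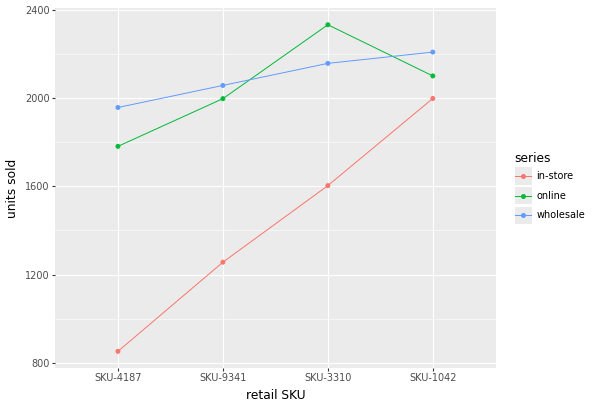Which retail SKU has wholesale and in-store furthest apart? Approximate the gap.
SKU-4187: wholesale ≈ 2000, in-store ≈ 800 → gap ≈ 1200. Next-largest (SKU-9341) is only ≈ 800.

SKU-4187, ≈ 1200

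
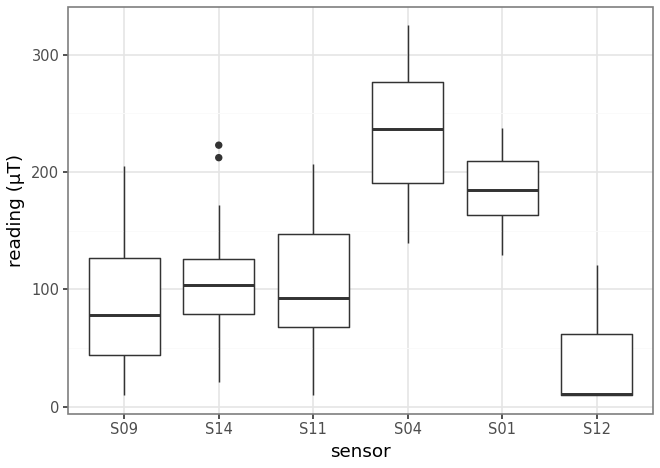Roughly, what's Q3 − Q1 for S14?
≈ 40

Q3 ≈ 120, Q1 ≈ 80; IQR ≈ 40.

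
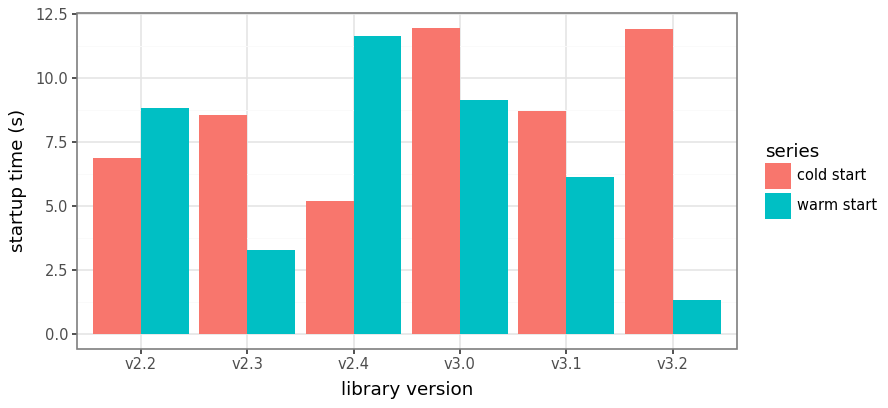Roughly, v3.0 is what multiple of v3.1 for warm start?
v3.0 ≈ 9, v3.1 ≈ 6; 9/6 ≈ 1.5.

≈ 1.5×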